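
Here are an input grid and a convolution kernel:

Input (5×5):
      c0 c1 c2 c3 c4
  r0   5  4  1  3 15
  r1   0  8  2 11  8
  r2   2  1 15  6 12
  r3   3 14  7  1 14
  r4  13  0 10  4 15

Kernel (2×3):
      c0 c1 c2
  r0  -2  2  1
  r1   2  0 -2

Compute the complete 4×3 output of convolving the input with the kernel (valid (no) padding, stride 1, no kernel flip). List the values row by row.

-5 -9 7
-8 -11 32
5 60 -20
35 -21 -8

Output[0,0]: The receptive field on the input at this output position is [5 4 1 / 0 8 2]. Elementwise product with the kernel and sum: 5·-2 + 4·2 + 1·1 + 0·2 + 2·-2.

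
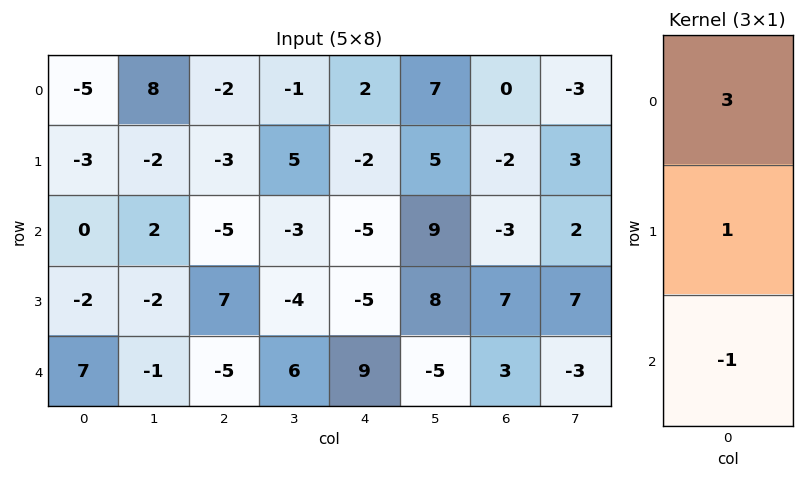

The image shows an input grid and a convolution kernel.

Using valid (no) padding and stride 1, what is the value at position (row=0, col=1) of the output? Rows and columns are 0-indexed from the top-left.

The receptive field on the input at this output position is [8 / -2 / 2]. Elementwise product with the kernel and sum: 8·3 + -2·1 + 2·-1.

20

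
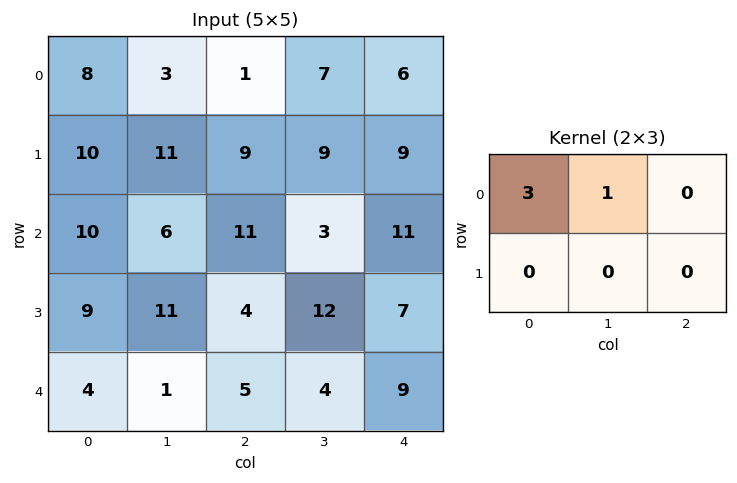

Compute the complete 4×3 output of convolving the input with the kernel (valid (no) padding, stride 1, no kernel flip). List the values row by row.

27 10 10
41 42 36
36 29 36
38 37 24

Output[0,0]: The receptive field on the input at this output position is [8 3 1 / 10 11 9]. Elementwise product with the kernel and sum: 8·3 + 3·1.
Output[0,1]: The receptive field on the input at this output position is [3 1 7 / 11 9 9]. Elementwise product with the kernel and sum: 3·3 + 1·1.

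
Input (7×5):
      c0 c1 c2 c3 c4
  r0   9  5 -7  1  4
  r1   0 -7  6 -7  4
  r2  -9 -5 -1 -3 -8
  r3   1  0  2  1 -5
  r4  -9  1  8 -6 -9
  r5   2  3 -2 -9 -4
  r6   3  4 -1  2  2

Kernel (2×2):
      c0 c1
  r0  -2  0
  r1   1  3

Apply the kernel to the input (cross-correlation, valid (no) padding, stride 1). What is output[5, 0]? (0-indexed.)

The receptive field on the input at this output position is [2 3 / 3 4]. Elementwise product with the kernel and sum: 2·-2 + 3·1 + 4·3.

11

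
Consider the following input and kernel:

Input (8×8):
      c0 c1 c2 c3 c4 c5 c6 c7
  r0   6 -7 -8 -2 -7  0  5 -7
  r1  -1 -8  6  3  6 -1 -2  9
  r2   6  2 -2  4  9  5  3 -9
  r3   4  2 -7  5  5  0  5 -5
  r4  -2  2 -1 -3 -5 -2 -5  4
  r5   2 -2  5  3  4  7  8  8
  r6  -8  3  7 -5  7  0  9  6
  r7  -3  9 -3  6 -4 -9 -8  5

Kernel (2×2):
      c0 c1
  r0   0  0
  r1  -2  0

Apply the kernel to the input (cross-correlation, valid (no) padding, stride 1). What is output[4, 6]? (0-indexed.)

The receptive field on the input at this output position is [-5 4 / 8 8]. Elementwise product with the kernel and sum: 8·-2.

-16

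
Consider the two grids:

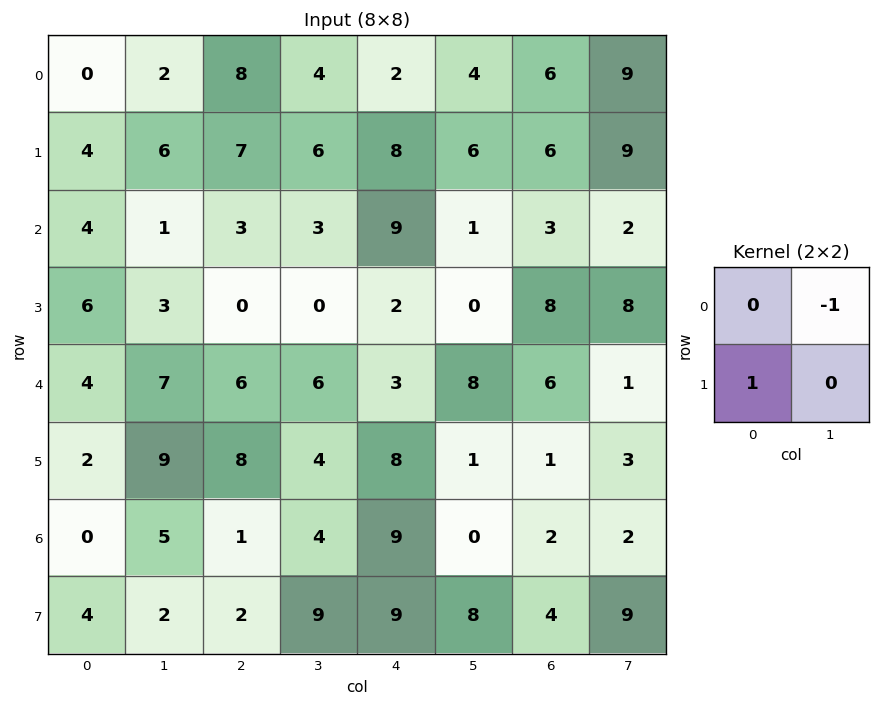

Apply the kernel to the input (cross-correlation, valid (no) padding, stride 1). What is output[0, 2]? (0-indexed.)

The receptive field on the input at this output position is [8 4 / 7 6]. Elementwise product with the kernel and sum: 4·-1 + 7·1.

3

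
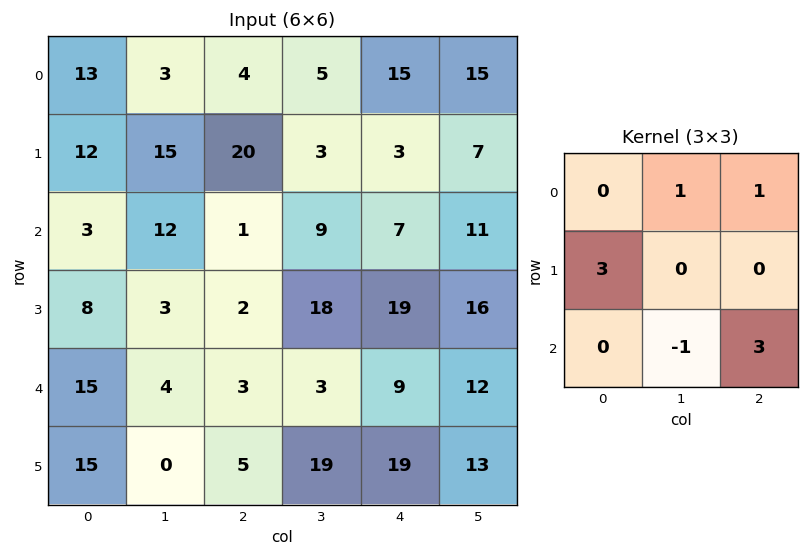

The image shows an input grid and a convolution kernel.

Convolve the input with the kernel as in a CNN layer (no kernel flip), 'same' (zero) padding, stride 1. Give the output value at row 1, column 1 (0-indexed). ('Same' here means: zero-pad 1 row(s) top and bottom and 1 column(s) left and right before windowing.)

34

The receptive field on the zero-padded input at this output position is [13 3 4 / 12 15 20 / 3 12 1]. Elementwise product with the kernel and sum: 3·1 + 4·1 + 12·3 + 12·-1 + 1·3.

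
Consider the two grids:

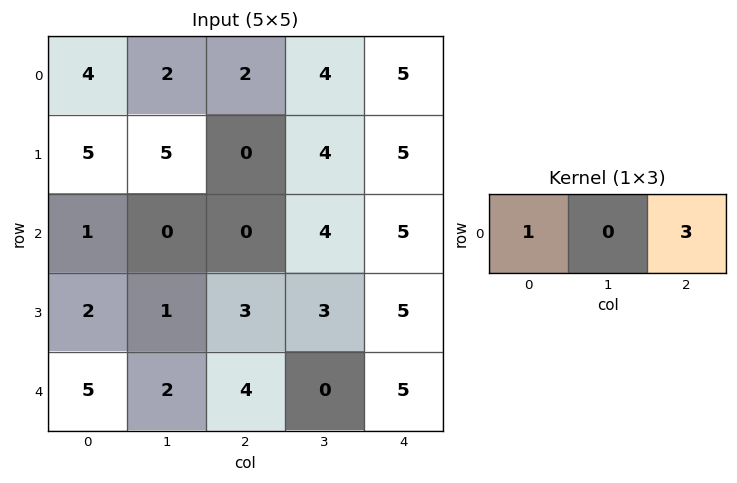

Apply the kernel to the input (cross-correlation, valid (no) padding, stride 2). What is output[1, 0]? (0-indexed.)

1

The receptive field on the input at this output position is [1 0 0]. Elementwise product with the kernel and sum: 1·1 + 0·3.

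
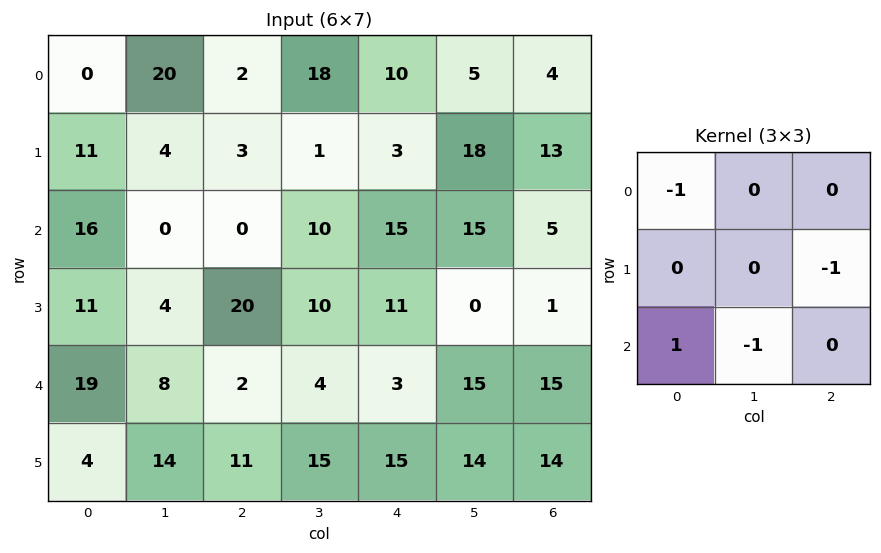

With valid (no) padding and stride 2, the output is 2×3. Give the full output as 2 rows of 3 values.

13 -15 -23
-25 -13 -28

Output[0,0]: The receptive field on the input at this output position is [0 20 2 / 11 4 3 / 16 0 0]. Elementwise product with the kernel and sum: 0·-1 + 3·-1 + 16·1 + 0·-1.
Output[0,1]: The receptive field on the input at this output position is [2 18 10 / 3 1 3 / 0 10 15]. Elementwise product with the kernel and sum: 2·-1 + 3·-1 + 0·1 + 10·-1.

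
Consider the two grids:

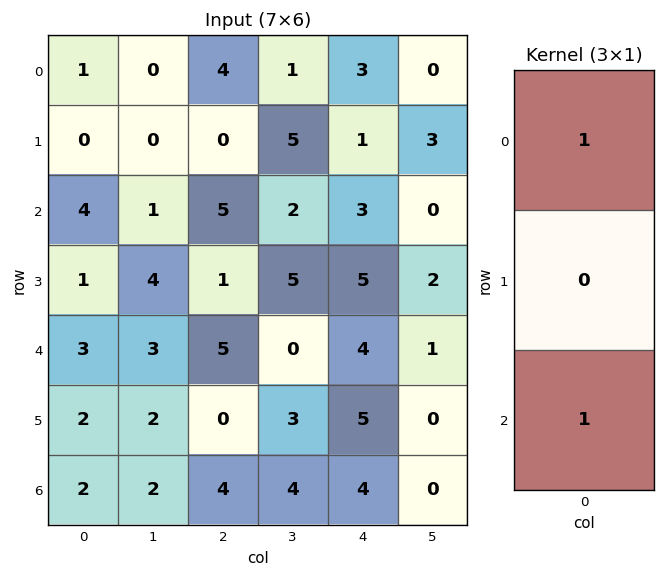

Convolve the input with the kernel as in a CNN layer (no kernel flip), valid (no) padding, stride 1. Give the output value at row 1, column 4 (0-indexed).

The receptive field on the input at this output position is [1 / 3 / 5]. Elementwise product with the kernel and sum: 1·1 + 5·1.

6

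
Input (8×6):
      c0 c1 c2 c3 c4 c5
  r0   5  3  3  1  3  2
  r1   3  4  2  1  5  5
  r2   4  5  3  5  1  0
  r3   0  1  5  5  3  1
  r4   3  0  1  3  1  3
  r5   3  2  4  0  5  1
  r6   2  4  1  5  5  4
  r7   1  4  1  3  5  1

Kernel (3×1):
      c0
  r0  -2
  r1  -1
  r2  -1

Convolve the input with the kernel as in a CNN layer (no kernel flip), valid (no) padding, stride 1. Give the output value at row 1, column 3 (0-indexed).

-12

The receptive field on the input at this output position is [1 / 5 / 5]. Elementwise product with the kernel and sum: 1·-2 + 5·-1 + 5·-1.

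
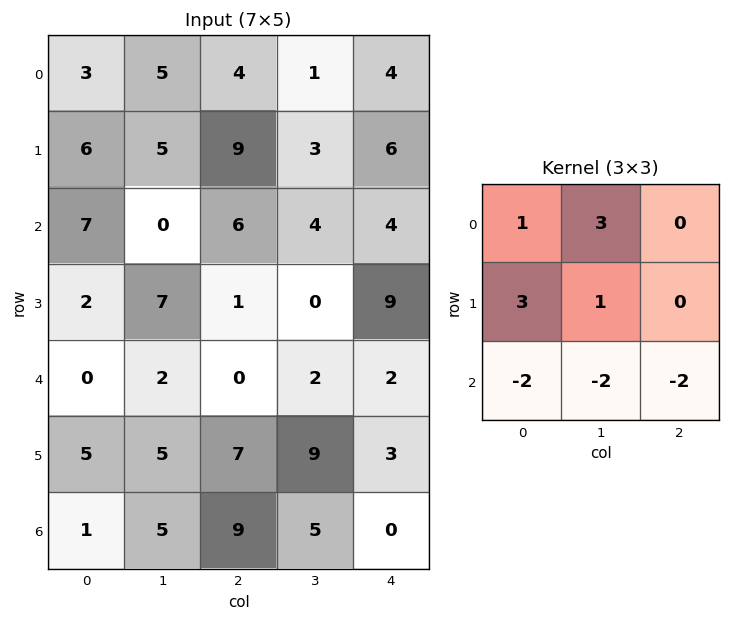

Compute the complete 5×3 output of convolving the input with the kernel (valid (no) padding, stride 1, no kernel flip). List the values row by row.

Output[0,0]: The receptive field on the input at this output position is [3 5 4 / 6 5 9 / 7 0 6]. Elementwise product with the kernel and sum: 3·1 + 5·3 + 6·3 + 5·1 + 7·-2 + 0·-2 + 6·-2.
Output[0,1]: The receptive field on the input at this output position is [5 4 1 / 5 9 3 / 0 6 4]. Elementwise product with the kernel and sum: 5·1 + 4·3 + 5·3 + 9·1 + 0·-2 + 6·-2 + 4·-2.

15 21 9
22 22 20
16 32 13
-9 -26 -35
-4 -14 8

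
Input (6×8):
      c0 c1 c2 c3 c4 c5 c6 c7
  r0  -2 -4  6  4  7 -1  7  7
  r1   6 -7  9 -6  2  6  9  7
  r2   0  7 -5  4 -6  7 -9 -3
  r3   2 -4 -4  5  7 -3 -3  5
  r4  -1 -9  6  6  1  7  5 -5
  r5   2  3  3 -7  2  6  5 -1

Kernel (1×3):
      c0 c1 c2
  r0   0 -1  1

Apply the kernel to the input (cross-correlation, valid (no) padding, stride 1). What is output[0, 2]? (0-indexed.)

3

The receptive field on the input at this output position is [6 4 7]. Elementwise product with the kernel and sum: 4·-1 + 7·1.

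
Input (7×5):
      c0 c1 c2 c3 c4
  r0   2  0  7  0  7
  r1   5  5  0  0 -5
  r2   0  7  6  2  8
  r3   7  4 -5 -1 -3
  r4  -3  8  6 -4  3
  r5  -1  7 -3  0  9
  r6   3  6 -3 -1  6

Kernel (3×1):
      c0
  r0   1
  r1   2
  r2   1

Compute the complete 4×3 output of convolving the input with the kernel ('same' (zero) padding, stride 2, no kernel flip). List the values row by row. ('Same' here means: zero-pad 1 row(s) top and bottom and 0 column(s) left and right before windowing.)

Output[0,0]: The receptive field on the zero-padded input at this output position is [0 / 2 / 5]. Elementwise product with the kernel and sum: 0·1 + 2·2 + 5·1.
Output[0,1]: The receptive field on the zero-padded input at this output position is [0 / 7 / 0]. Elementwise product with the kernel and sum: 0·1 + 7·2 + 0·1.

9 14 9
12 7 8
0 4 12
5 -9 21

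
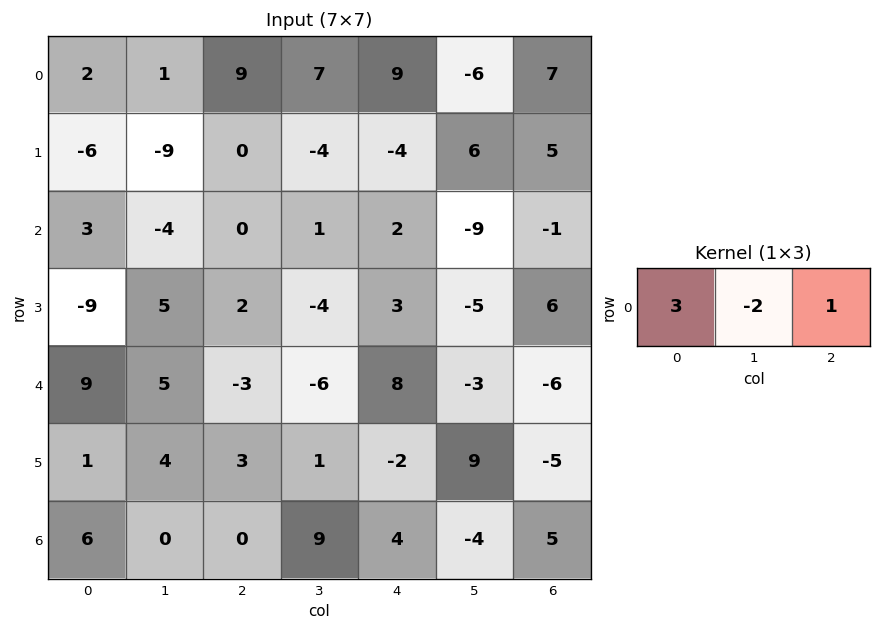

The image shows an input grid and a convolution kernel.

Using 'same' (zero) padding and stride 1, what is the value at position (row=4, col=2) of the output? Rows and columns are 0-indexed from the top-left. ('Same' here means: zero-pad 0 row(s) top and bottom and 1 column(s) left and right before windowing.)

The receptive field on the zero-padded input at this output position is [5 -3 -6]. Elementwise product with the kernel and sum: 5·3 + -3·-2 + -6·1.

15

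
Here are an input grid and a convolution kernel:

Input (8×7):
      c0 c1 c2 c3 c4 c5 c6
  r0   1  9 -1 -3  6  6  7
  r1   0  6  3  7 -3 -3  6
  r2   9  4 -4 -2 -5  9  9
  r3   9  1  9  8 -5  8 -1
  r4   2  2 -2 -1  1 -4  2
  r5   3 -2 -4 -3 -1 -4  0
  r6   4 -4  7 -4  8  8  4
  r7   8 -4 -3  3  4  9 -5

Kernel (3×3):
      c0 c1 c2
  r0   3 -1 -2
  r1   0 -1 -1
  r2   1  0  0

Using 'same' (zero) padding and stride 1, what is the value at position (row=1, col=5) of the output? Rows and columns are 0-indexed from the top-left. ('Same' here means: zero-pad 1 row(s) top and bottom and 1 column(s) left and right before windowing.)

The receptive field on the zero-padded input at this output position is [6 6 7 / -3 -3 6 / -5 9 9]. Elementwise product with the kernel and sum: 6·3 + 6·-1 + 7·-2 + -3·-1 + 6·-1 + -5·1.

-10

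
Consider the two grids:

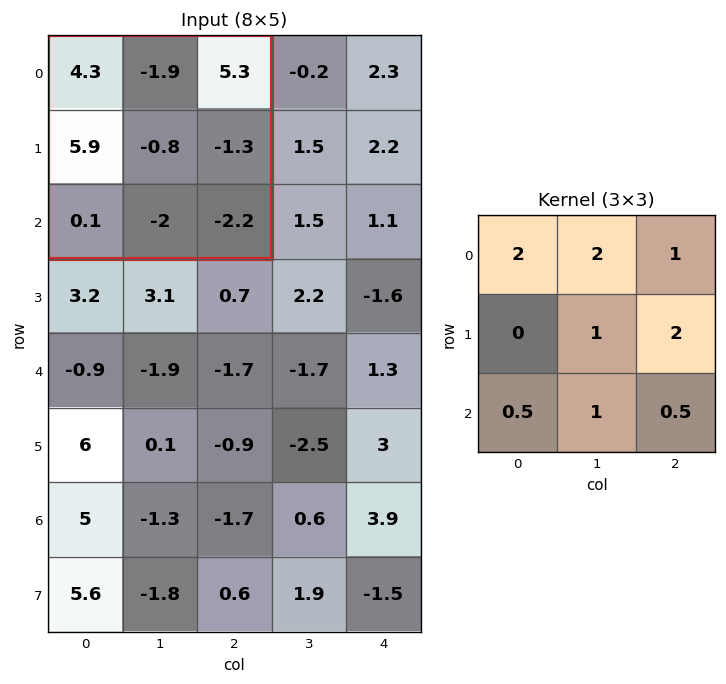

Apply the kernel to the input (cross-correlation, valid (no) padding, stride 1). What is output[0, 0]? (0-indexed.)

The receptive field on the input at this output position is [4.3 -1.9 5.3 / 5.9 -0.8 -1.3 / 0.1 -2 -2.2]. Elementwise product with the kernel and sum: 4.3·2 + -1.9·2 + 5.3·1 + -0.8·1 + -1.3·2 + 0.1·0.5 + -2·1 + -2.2·0.5.

3.65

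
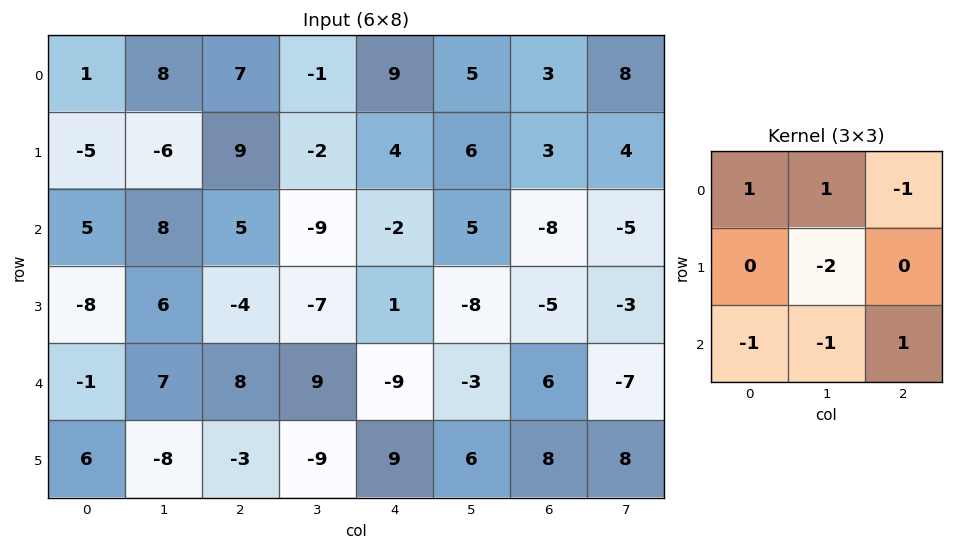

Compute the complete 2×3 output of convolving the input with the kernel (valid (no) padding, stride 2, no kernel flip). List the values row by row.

Output[0,0]: The receptive field on the input at this output position is [1 8 7 / -5 -6 9 / 5 8 5]. Elementwise product with the kernel and sum: 1·1 + 8·1 + 7·-1 + -6·-2 + 5·-1 + 8·-1 + 5·1.
Output[0,1]: The receptive field on the input at this output position is [7 -1 9 / 9 -2 4 / 5 -9 -2]. Elementwise product with the kernel and sum: 7·1 + -1·1 + 9·-1 + -2·-2 + 5·-1 + -9·-1 + -2·1.

6 3 -12
-2 -14 45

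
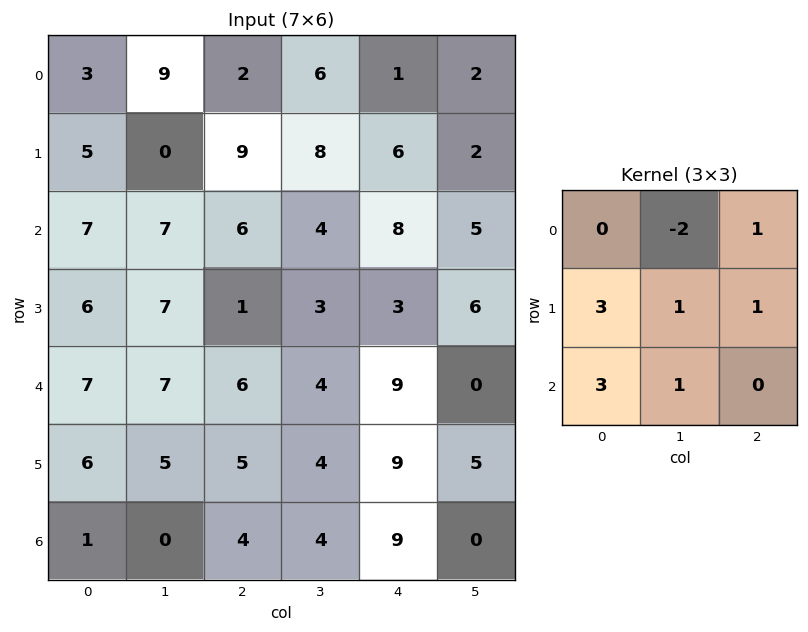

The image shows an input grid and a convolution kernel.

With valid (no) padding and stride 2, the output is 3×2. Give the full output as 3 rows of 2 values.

Output[0,0]: The receptive field on the input at this output position is [3 9 2 / 5 0 9 / 7 7 6]. Elementwise product with the kernel and sum: 9·-2 + 2·1 + 5·3 + 0·1 + 9·1 + 7·3 + 7·1.
Output[0,1]: The receptive field on the input at this output position is [2 6 1 / 9 8 6 / 6 4 8]. Elementwise product with the kernel and sum: 6·-2 + 1·1 + 9·3 + 8·1 + 6·1 + 6·3 + 4·1.

36 52
46 31
23 45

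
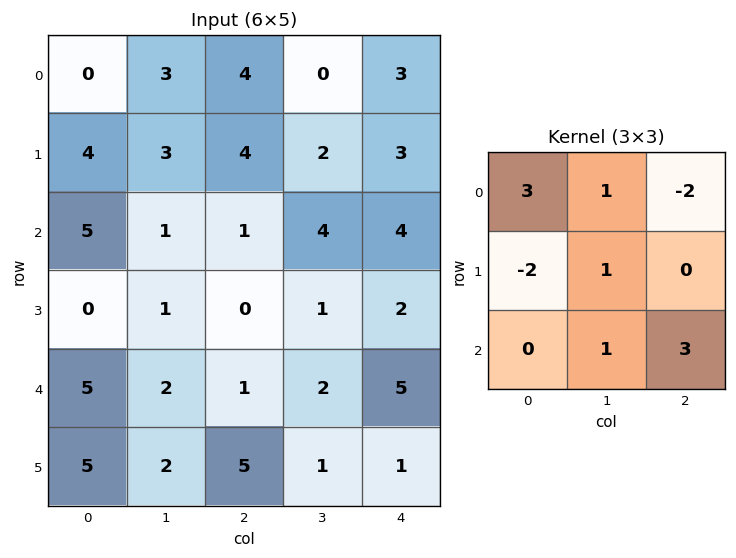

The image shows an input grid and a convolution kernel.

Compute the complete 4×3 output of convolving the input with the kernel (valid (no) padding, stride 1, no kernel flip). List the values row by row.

Output[0,0]: The receptive field on the input at this output position is [0 3 4 / 4 3 4 / 5 1 1]. Elementwise product with the kernel and sum: 0·3 + 3·1 + 4·-2 + 4·-2 + 3·1 + 1·1 + 1·3.

-6 24 16
-1 11 17
20 1 17
10 6 1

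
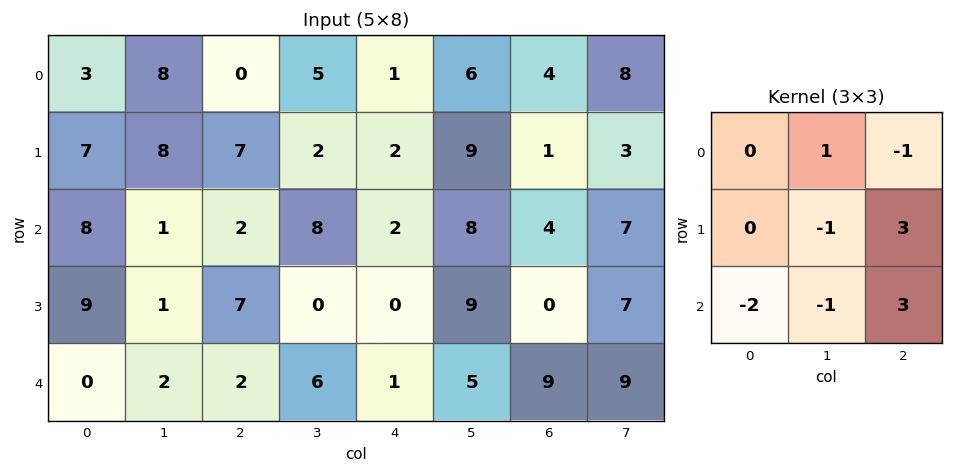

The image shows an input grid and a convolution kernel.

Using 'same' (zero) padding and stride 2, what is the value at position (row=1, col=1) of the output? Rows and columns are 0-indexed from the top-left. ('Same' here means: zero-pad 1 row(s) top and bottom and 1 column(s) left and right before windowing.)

18

The receptive field on the zero-padded input at this output position is [8 7 2 / 1 2 8 / 1 7 0]. Elementwise product with the kernel and sum: 7·1 + 2·-1 + 2·-1 + 8·3 + 1·-2 + 7·-1 + 0·3.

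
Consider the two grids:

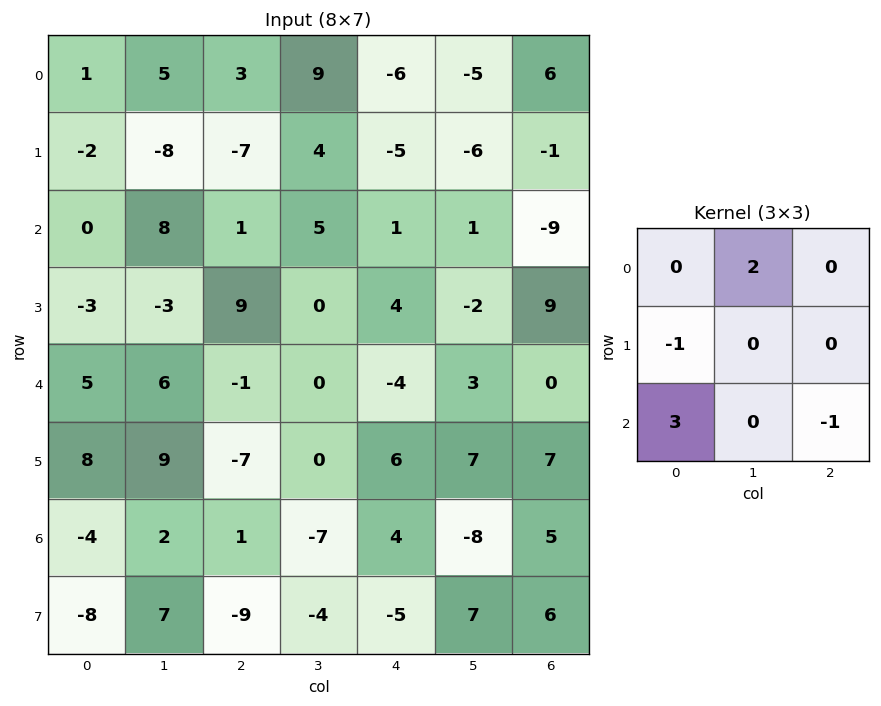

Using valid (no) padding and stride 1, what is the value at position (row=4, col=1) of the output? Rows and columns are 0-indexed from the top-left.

The receptive field on the input at this output position is [6 -1 0 / 9 -7 0 / 2 1 -7]. Elementwise product with the kernel and sum: -1·2 + 9·-1 + 2·3 + -7·-1.

2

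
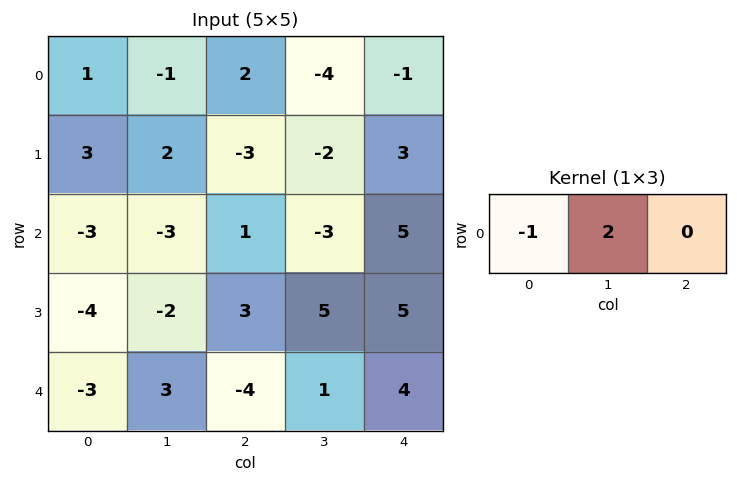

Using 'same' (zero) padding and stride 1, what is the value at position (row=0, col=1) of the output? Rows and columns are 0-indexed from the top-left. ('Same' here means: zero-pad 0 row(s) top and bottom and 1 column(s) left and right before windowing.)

-3

The receptive field on the zero-padded input at this output position is [1 -1 2]. Elementwise product with the kernel and sum: 1·-1 + -1·2.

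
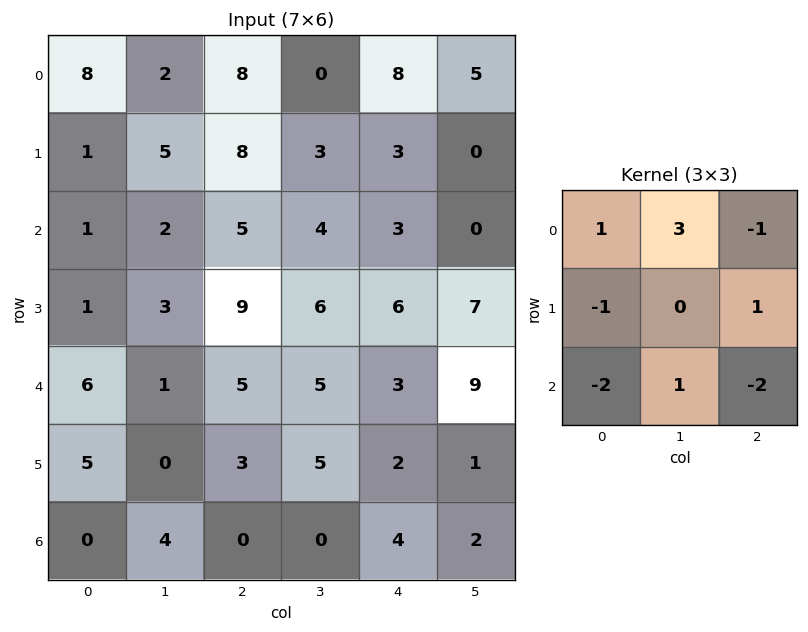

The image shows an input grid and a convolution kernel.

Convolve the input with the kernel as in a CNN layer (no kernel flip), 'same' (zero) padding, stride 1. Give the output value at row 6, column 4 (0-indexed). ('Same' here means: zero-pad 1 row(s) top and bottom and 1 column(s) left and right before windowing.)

The receptive field on the zero-padded input at this output position is [5 2 1 / 0 4 2 / 0 0 0]. Elementwise product with the kernel and sum: 5·1 + 2·3 + 1·-1 + 0·-1 + 2·1 + 0·-2 + 0·1 + 0·-2.

12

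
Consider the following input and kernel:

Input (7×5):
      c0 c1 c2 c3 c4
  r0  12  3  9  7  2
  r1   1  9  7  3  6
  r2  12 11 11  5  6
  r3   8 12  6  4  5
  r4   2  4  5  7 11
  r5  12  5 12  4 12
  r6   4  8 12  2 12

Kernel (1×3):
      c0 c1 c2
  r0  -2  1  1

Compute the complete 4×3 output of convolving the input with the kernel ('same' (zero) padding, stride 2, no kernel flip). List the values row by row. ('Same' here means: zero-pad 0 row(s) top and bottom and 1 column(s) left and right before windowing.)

Output[0,0]: The receptive field on the zero-padded input at this output position is [0 12 3]. Elementwise product with the kernel and sum: 0·-2 + 12·1 + 3·1.

15 10 -12
23 -6 -4
6 4 -3
12 -2 8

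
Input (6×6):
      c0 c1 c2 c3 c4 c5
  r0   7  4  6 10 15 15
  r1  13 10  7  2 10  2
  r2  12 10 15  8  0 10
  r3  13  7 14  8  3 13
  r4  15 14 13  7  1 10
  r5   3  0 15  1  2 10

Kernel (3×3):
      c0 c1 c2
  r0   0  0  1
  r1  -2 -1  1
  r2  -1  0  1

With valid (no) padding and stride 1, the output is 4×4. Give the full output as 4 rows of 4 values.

-20 -17 -6 5
-11 -24 -39 1
-6 -19 -45 7
-5 -25 -42 17

Output[0,0]: The receptive field on the input at this output position is [7 4 6 / 13 10 7 / 12 10 15]. Elementwise product with the kernel and sum: 6·1 + 13·-2 + 10·-1 + 7·1 + 12·-1 + 15·1.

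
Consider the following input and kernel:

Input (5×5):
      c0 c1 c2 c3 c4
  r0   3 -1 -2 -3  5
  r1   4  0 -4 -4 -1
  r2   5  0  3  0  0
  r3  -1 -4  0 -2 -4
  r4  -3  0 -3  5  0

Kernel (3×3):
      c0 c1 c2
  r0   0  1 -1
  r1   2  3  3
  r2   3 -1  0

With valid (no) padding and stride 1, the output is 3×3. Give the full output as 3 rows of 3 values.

12 -26 -22
24 -3 5
-26 -8 -32

Output[0,0]: The receptive field on the input at this output position is [3 -1 -2 / 4 0 -4 / 5 0 3]. Elementwise product with the kernel and sum: -1·1 + -2·-1 + 4·2 + 0·3 + -4·3 + 5·3 + 0·-1.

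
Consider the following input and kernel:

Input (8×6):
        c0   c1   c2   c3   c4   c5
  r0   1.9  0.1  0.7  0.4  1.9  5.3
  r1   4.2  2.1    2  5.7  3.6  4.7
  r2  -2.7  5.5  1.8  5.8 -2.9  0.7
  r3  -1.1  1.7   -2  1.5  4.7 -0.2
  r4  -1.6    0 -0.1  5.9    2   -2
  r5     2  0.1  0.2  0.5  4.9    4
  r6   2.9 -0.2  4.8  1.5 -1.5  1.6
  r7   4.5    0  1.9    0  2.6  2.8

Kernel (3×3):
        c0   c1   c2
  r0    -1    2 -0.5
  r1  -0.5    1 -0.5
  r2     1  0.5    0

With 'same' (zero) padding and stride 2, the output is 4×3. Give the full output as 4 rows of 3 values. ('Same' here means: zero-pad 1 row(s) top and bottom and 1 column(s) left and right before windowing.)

Output[0,0]: The receptive field on the zero-padded input at this output position is [0 0 0 / 0 1.9 0.1 / 0 4.2 2.1]. Elementwise product with the kernel and sum: 0·-1 + 0·2 + 0·-0.5 + 0·-0.5 + 1.9·1 + 0.1·-0.5 + 0·1 + 4.2·0.5.
Output[0,1]: The receptive field on the zero-padded input at this output position is [0 0 0 / 0.1 0.7 0.4 / 2.1 2 5.7]. Elementwise product with the kernel and sum: 0·-1 + 0·2 + 0·-0.5 + 0.1·-0.5 + 0.7·1 + 0.4·-0.5 + 2.1·1 + 2·0.5.

3.95 3.55 6.55
1.35 -4.1 -3.15
-3.65 -9.3 11
9.2 5.15 5.55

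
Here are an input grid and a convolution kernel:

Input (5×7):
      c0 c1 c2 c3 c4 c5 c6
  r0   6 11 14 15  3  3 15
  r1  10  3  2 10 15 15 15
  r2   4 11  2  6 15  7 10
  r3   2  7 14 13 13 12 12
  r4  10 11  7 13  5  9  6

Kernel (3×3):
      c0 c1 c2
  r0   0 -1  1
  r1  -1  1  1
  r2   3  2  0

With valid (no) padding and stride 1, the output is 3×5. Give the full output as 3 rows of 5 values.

Output[0,0]: The receptive field on the input at this output position is [6 11 14 / 10 3 2 / 4 11 2]. Elementwise product with the kernel and sum: 11·-1 + 14·1 + 10·-1 + 3·1 + 2·1 + 4·3 + 11·2.

32 47 29 68 86
28 54 92 81 65
62 71 68 53 47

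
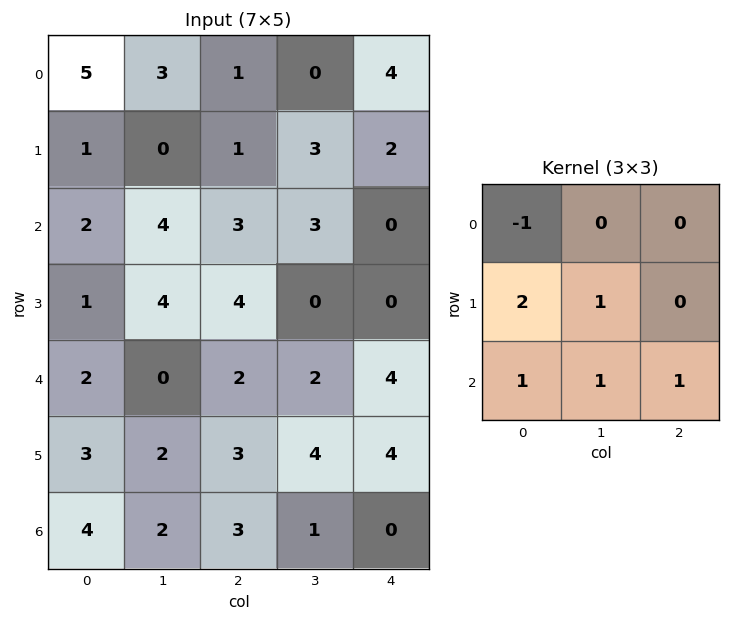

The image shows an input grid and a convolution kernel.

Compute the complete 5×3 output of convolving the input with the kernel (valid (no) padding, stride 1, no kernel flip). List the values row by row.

Output[0,0]: The receptive field on the input at this output position is [5 3 1 / 1 0 1 / 2 4 3]. Elementwise product with the kernel and sum: 5·-1 + 1·2 + 0·1 + 2·1 + 4·1 + 3·1.

6 8 10
16 19 12
8 12 13
11 7 13
15 13 12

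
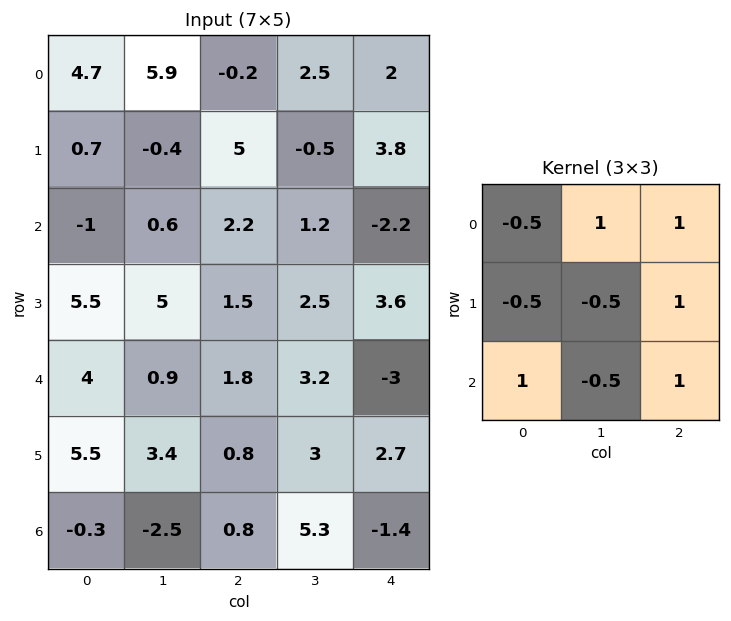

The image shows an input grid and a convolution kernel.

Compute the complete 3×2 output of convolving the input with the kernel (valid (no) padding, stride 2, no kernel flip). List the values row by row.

9.1 5.55
4.9 -3.3
-1.2 -3.15

Output[0,0]: The receptive field on the input at this output position is [4.7 5.9 -0.2 / 0.7 -0.4 5 / -1 0.6 2.2]. Elementwise product with the kernel and sum: 4.7·-0.5 + 5.9·1 + -0.2·1 + 0.7·-0.5 + -0.4·-0.5 + 5·1 + -1·1 + 0.6·-0.5 + 2.2·1.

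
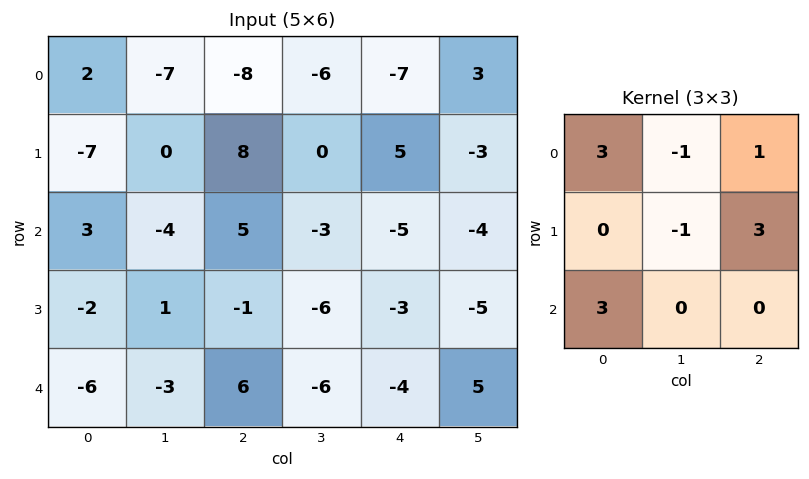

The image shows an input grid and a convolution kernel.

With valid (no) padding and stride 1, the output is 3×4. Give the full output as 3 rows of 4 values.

38 -39 5 -31
0 -19 14 -33
-4 -46 28 -38

Output[0,0]: The receptive field on the input at this output position is [2 -7 -8 / -7 0 8 / 3 -4 5]. Elementwise product with the kernel and sum: 2·3 + -7·-1 + -8·1 + 0·-1 + 8·3 + 3·3.
Output[0,1]: The receptive field on the input at this output position is [-7 -8 -6 / 0 8 0 / -4 5 -3]. Elementwise product with the kernel and sum: -7·3 + -8·-1 + -6·1 + 8·-1 + 0·3 + -4·3.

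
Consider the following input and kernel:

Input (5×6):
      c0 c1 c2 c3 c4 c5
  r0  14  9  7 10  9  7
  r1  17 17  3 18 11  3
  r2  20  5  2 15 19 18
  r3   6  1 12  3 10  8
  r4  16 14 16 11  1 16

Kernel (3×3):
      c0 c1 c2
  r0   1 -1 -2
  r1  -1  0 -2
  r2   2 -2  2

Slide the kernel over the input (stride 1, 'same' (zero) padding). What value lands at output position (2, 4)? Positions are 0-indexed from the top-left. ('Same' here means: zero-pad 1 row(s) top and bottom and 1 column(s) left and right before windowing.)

The receptive field on the zero-padded input at this output position is [18 11 3 / 15 19 18 / 3 10 8]. Elementwise product with the kernel and sum: 18·1 + 11·-1 + 3·-2 + 15·-1 + 18·-2 + 3·2 + 10·-2 + 8·2.

-48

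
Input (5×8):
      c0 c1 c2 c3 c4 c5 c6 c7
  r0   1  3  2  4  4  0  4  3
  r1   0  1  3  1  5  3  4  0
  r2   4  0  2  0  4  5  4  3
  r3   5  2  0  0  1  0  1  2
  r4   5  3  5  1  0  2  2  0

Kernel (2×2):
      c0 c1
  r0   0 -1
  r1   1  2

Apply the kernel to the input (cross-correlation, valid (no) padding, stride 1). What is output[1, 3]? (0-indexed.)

3

The receptive field on the input at this output position is [1 5 / 0 4]. Elementwise product with the kernel and sum: 5·-1 + 0·1 + 4·2.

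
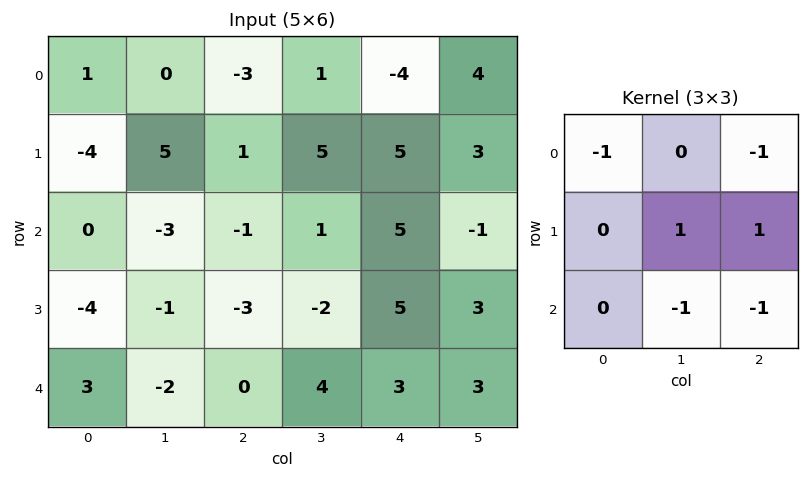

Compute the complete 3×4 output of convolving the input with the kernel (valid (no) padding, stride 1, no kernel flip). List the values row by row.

Output[0,0]: The receptive field on the input at this output position is [1 0 -3 / -4 5 1 / 0 -3 -1]. Elementwise product with the kernel and sum: 1·-1 + -3·-1 + 5·1 + 1·1 + -3·-1 + -1·-1.
Output[0,1]: The receptive field on the input at this output position is [0 -3 1 / 5 1 5 / -3 -1 1]. Elementwise product with the kernel and sum: 0·-1 + 1·-1 + 1·1 + 5·1 + -1·-1 + 1·-1.

12 5 11 -1
3 -5 -3 -12
-1 -7 -8 2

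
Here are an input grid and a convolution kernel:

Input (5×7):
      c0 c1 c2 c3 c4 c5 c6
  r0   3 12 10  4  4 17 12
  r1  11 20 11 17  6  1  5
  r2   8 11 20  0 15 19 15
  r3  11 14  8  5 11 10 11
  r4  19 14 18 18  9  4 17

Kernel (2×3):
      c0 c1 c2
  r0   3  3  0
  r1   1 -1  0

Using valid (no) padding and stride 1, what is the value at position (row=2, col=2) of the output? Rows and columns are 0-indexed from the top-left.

The receptive field on the input at this output position is [20 0 15 / 8 5 11]. Elementwise product with the kernel and sum: 20·3 + 0·3 + 8·1 + 5·-1.

63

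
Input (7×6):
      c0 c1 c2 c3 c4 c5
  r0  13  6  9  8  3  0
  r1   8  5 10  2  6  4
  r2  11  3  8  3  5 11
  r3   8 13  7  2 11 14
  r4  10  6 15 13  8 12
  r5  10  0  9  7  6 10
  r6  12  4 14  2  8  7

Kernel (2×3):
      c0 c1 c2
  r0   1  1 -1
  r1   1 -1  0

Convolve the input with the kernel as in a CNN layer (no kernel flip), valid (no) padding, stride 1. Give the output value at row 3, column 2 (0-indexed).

0

The receptive field on the input at this output position is [7 2 11 / 15 13 8]. Elementwise product with the kernel and sum: 7·1 + 2·1 + 11·-1 + 15·1 + 13·-1.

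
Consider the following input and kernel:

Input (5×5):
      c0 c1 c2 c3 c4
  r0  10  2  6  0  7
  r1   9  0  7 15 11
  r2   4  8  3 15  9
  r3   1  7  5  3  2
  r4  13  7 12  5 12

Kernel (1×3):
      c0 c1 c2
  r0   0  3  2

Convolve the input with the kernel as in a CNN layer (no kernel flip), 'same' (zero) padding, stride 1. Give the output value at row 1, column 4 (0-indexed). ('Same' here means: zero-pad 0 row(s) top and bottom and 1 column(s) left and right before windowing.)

The receptive field on the zero-padded input at this output position is [15 11 0]. Elementwise product with the kernel and sum: 11·3 + 0·2.

33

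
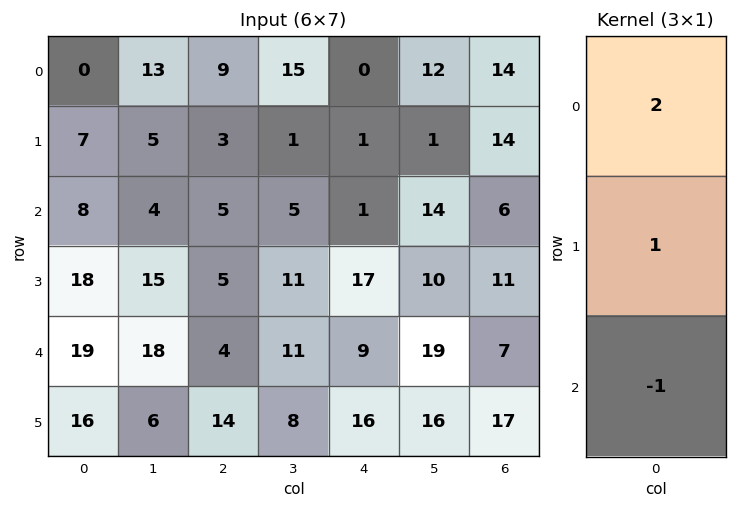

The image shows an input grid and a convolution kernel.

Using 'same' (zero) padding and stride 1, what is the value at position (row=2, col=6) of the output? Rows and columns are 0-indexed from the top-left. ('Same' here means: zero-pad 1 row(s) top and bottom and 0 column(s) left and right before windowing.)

23

The receptive field on the zero-padded input at this output position is [14 / 6 / 11]. Elementwise product with the kernel and sum: 14·2 + 6·1 + 11·-1.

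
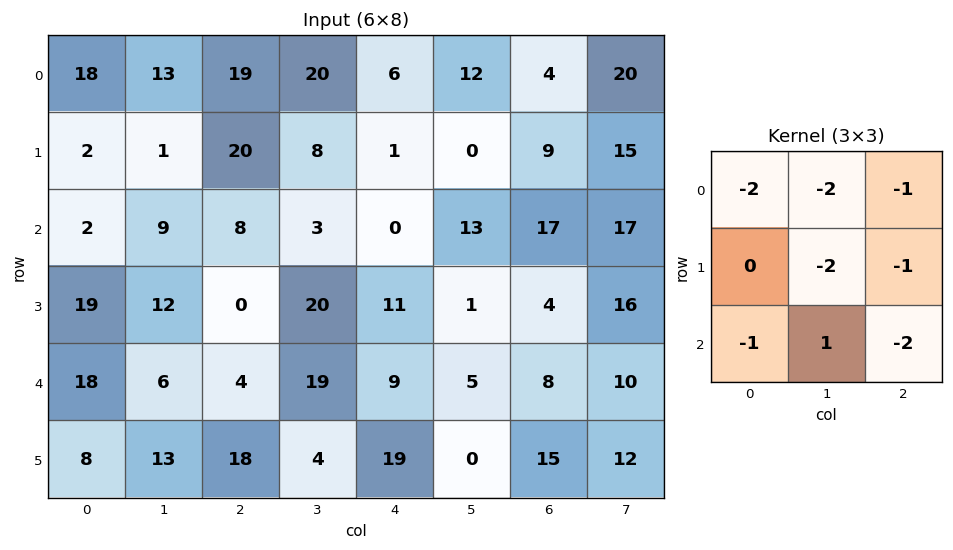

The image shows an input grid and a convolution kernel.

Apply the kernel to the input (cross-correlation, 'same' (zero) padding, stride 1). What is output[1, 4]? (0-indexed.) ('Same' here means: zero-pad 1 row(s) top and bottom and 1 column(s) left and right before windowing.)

-95

The receptive field on the zero-padded input at this output position is [20 6 12 / 8 1 0 / 3 0 13]. Elementwise product with the kernel and sum: 20·-2 + 6·-2 + 12·-1 + 1·-2 + 0·-1 + 3·-1 + 0·1 + 13·-2.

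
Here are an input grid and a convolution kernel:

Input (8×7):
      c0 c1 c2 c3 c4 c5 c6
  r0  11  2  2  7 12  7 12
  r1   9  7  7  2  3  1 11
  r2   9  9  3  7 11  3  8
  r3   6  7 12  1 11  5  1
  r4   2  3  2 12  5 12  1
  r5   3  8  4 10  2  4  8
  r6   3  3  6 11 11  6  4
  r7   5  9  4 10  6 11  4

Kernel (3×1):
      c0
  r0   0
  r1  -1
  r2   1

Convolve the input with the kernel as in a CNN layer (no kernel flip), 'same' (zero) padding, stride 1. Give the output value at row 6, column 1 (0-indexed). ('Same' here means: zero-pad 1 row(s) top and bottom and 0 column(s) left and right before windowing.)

The receptive field on the zero-padded input at this output position is [8 / 3 / 9]. Elementwise product with the kernel and sum: 3·-1 + 9·1.

6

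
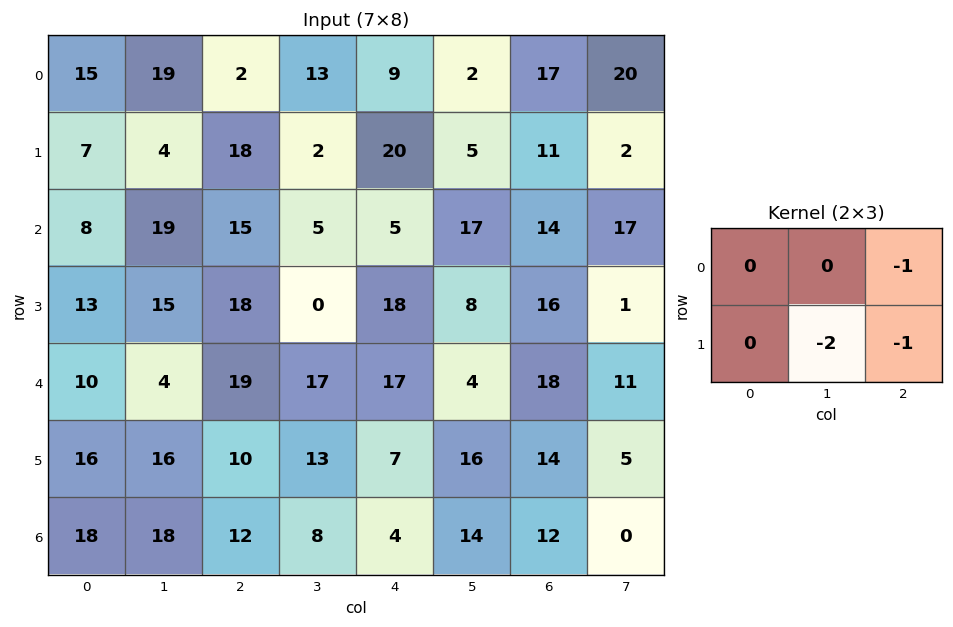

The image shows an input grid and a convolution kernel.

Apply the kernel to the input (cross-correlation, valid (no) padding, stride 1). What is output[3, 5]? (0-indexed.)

-48

The receptive field on the input at this output position is [8 16 1 / 4 18 11]. Elementwise product with the kernel and sum: 1·-1 + 18·-2 + 11·-1.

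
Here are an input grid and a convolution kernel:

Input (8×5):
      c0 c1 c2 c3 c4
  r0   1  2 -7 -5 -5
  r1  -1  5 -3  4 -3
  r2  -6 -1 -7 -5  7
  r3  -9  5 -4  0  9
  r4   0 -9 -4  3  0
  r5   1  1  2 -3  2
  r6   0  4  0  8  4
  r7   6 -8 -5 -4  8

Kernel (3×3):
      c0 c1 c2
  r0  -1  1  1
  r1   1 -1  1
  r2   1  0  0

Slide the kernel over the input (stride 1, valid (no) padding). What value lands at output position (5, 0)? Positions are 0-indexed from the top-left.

The receptive field on the input at this output position is [1 1 2 / 0 4 0 / 6 -8 -5]. Elementwise product with the kernel and sum: 1·-1 + 1·1 + 2·1 + 0·1 + 4·-1 + 0·1 + 6·1.

4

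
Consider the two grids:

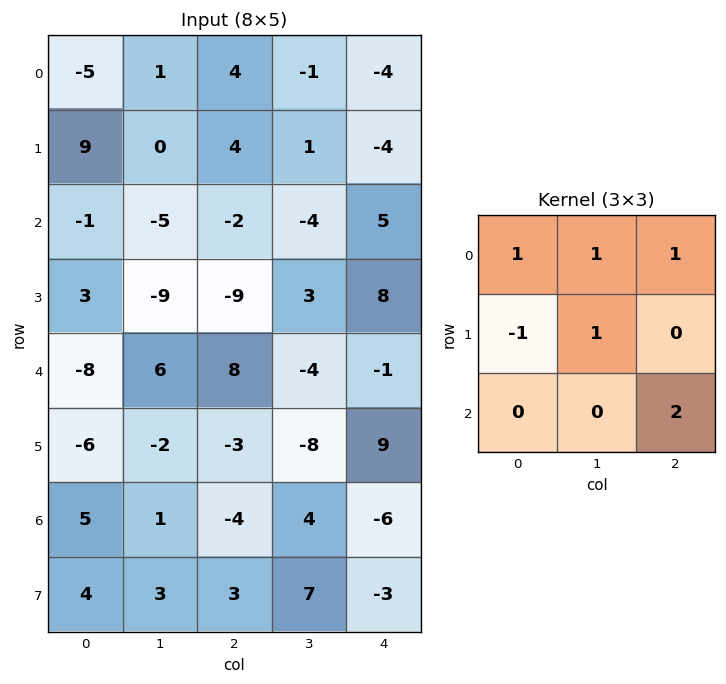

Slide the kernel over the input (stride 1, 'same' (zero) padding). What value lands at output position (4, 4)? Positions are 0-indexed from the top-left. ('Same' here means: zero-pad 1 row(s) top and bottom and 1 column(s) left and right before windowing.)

14

The receptive field on the zero-padded input at this output position is [3 8 0 / -4 -1 0 / -8 9 0]. Elementwise product with the kernel and sum: 3·1 + 8·1 + 0·1 + -4·-1 + -1·1 + 0·2.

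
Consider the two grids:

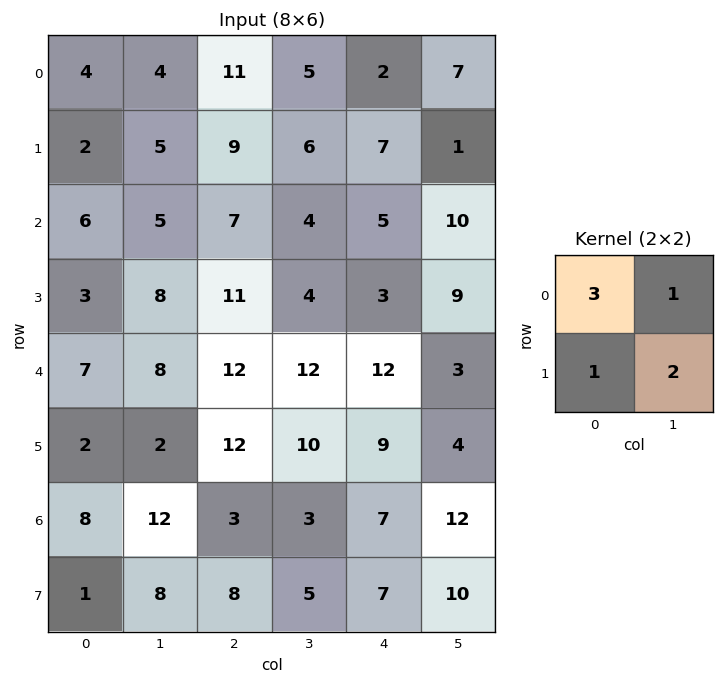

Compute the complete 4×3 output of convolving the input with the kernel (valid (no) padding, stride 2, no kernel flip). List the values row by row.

28 59 22
42 44 46
35 80 56
53 30 60

Output[0,0]: The receptive field on the input at this output position is [4 4 / 2 5]. Elementwise product with the kernel and sum: 4·3 + 4·1 + 2·1 + 5·2.
Output[0,1]: The receptive field on the input at this output position is [11 5 / 9 6]. Elementwise product with the kernel and sum: 11·3 + 5·1 + 9·1 + 6·2.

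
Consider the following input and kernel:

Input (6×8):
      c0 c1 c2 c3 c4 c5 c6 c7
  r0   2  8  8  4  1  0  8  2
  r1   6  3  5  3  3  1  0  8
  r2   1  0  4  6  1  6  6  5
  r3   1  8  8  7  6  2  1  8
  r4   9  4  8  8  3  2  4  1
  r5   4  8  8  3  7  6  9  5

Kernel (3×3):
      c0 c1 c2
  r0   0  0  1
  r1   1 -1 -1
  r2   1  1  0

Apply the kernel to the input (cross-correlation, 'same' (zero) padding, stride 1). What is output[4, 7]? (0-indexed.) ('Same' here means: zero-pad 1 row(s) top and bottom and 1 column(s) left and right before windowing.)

17

The receptive field on the zero-padded input at this output position is [1 8 0 / 4 1 0 / 9 5 0]. Elementwise product with the kernel and sum: 0·1 + 4·1 + 1·-1 + 0·-1 + 9·1 + 5·1.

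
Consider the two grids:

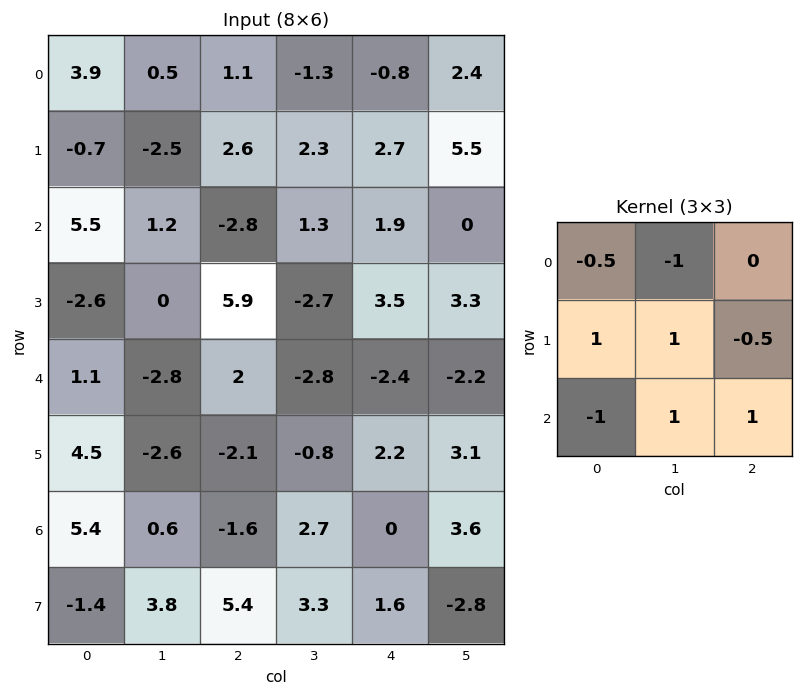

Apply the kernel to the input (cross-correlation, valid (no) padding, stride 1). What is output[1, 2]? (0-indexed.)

-11.15

The receptive field on the input at this output position is [2.6 2.3 2.7 / -2.8 1.3 1.9 / 5.9 -2.7 3.5]. Elementwise product with the kernel and sum: 2.6·-0.5 + 2.3·-1 + -2.8·1 + 1.3·1 + 1.9·-0.5 + 5.9·-1 + -2.7·1 + 3.5·1.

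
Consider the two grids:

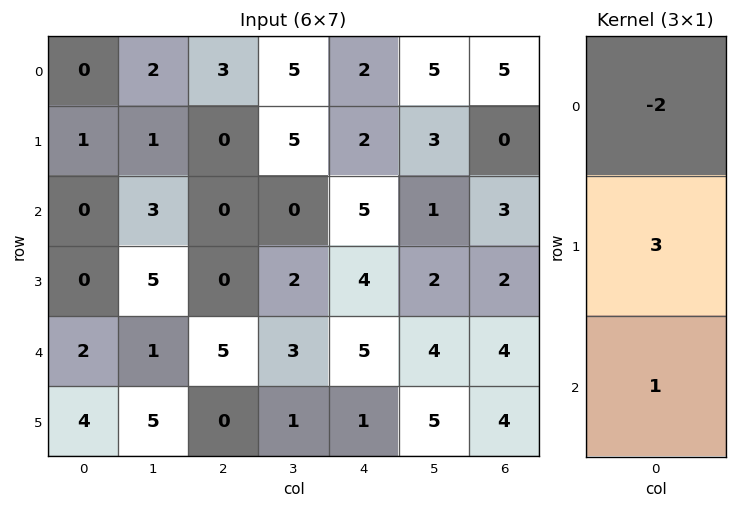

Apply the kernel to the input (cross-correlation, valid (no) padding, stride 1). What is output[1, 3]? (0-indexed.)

-8

The receptive field on the input at this output position is [5 / 0 / 2]. Elementwise product with the kernel and sum: 5·-2 + 0·3 + 2·1.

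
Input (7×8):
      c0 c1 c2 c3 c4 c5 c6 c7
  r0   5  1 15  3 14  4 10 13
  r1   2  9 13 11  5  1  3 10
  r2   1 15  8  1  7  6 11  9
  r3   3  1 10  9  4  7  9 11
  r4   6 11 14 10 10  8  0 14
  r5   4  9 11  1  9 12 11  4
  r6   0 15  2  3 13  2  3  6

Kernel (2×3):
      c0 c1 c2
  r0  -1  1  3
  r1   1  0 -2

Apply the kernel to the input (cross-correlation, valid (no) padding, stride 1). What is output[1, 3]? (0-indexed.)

The receptive field on the input at this output position is [11 5 1 / 1 7 6]. Elementwise product with the kernel and sum: 11·-1 + 5·1 + 1·3 + 1·1 + 6·-2.

-14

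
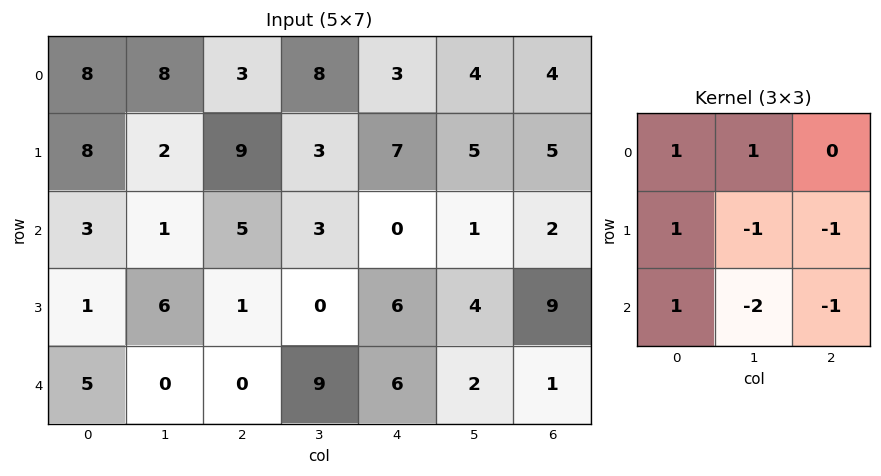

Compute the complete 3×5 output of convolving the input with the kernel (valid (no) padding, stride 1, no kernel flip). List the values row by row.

Output[0,0]: The receptive field on the input at this output position is [8 8 3 / 8 2 9 / 3 1 5]. Elementwise product with the kernel and sum: 8·1 + 8·1 + 8·1 + 2·-1 + 9·-1 + 3·1 + 1·-2 + 5·-1.

9 -11 9 4 0
-5 8 9 -4 -2
3 2 -21 -12 -5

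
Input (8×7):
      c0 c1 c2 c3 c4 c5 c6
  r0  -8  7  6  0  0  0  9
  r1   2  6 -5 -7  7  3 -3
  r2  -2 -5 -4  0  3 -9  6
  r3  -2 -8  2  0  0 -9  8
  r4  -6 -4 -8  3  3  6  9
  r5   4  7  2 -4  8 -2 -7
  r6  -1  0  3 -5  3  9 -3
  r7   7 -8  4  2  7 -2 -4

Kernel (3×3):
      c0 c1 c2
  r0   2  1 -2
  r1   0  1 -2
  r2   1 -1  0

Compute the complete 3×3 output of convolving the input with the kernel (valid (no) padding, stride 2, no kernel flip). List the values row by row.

Output[0,0]: The receptive field on the input at this output position is [-8 7 6 / 2 6 -5 / -2 -5 -4]. Elementwise product with the kernel and sum: -8·2 + 7·1 + 6·-2 + 6·1 + -5·-2 + -2·1 + -5·-1.

-2 -13 3
-15 -25 -43
2 -31 0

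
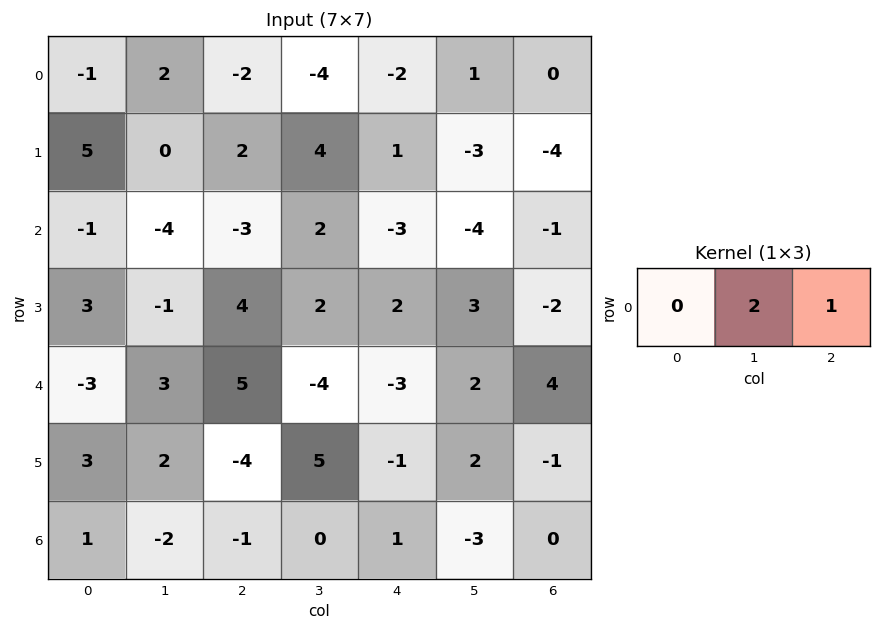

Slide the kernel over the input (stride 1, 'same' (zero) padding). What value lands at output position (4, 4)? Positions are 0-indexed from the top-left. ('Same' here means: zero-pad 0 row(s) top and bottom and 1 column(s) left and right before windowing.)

The receptive field on the zero-padded input at this output position is [-4 -3 2]. Elementwise product with the kernel and sum: -3·2 + 2·1.

-4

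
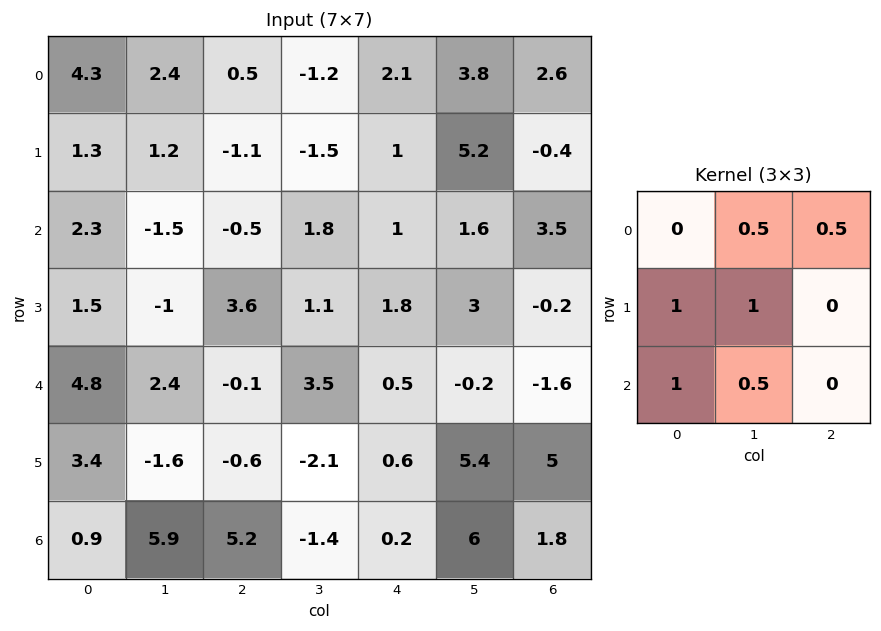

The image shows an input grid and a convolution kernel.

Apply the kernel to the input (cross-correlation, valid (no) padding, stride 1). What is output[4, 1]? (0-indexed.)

The receptive field on the input at this output position is [2.4 -0.1 3.5 / -1.6 -0.6 -2.1 / 5.9 5.2 -1.4]. Elementwise product with the kernel and sum: -0.1·0.5 + 3.5·0.5 + -1.6·1 + -0.6·1 + 5.9·1 + 5.2·0.5.

8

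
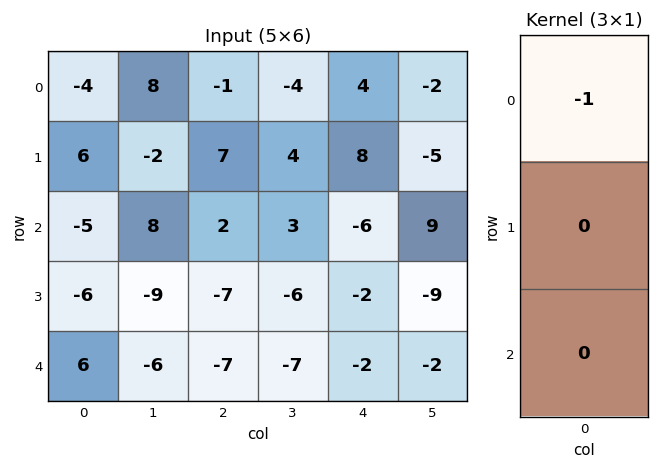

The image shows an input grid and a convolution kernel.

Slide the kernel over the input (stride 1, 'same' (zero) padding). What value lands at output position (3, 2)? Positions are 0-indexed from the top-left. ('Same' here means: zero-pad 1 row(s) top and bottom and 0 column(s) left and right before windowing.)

-2

The receptive field on the zero-padded input at this output position is [2 / -7 / -7]. Elementwise product with the kernel and sum: 2·-1.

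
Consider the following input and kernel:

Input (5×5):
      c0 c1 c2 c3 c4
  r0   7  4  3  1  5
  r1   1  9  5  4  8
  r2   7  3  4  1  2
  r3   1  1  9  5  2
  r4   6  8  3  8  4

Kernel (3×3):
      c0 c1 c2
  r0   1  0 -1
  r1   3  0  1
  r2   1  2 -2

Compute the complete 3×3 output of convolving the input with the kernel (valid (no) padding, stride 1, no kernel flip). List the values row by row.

17 43 23
6 24 26
31 8 42

Output[0,0]: The receptive field on the input at this output position is [7 4 3 / 1 9 5 / 7 3 4]. Elementwise product with the kernel and sum: 7·1 + 3·-1 + 1·3 + 5·1 + 7·1 + 3·2 + 4·-2.
Output[0,1]: The receptive field on the input at this output position is [4 3 1 / 9 5 4 / 3 4 1]. Elementwise product with the kernel and sum: 4·1 + 1·-1 + 9·3 + 4·1 + 3·1 + 4·2 + 1·-2.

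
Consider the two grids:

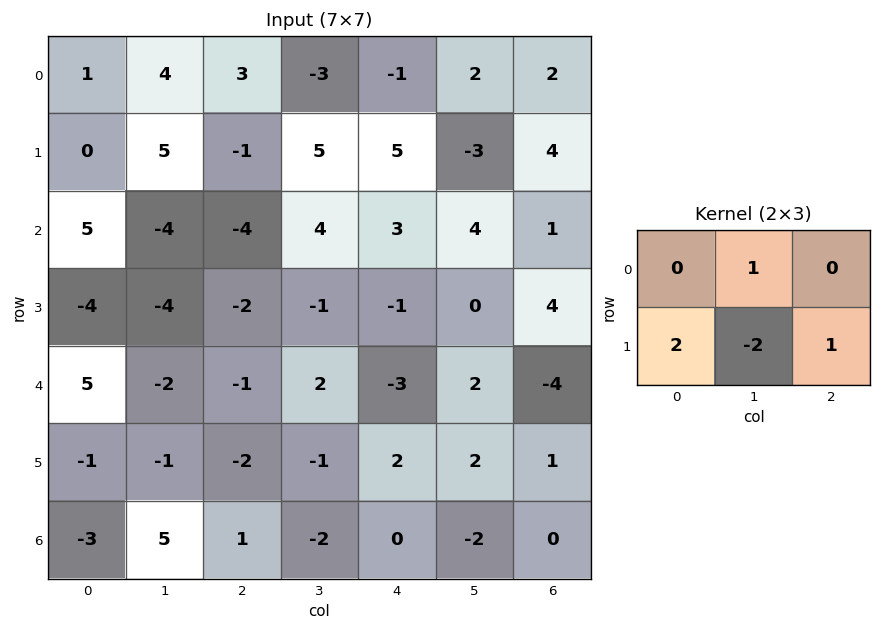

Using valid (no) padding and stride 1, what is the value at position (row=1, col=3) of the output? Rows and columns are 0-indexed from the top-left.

11

The receptive field on the input at this output position is [5 5 -3 / 4 3 4]. Elementwise product with the kernel and sum: 5·1 + 4·2 + 3·-2 + 4·1.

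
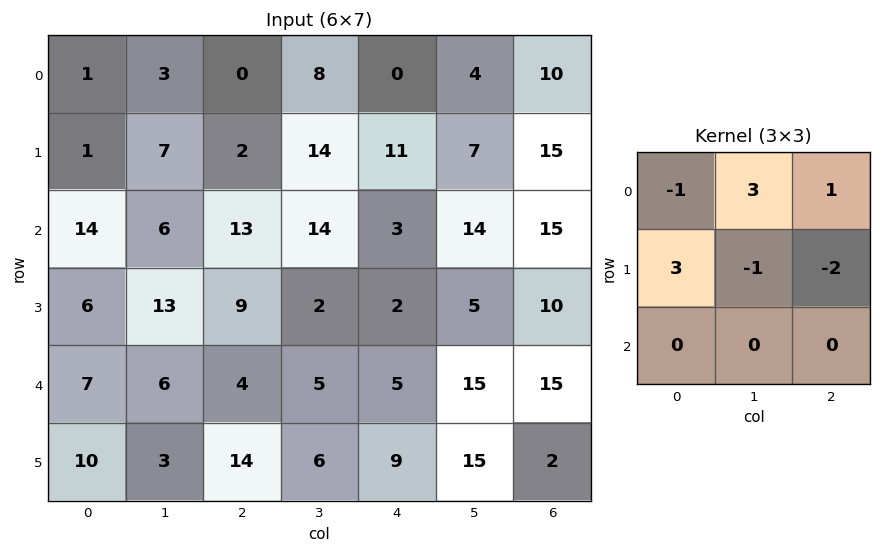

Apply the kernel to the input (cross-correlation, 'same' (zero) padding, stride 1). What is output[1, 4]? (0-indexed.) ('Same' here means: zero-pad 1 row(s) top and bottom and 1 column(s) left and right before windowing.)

The receptive field on the zero-padded input at this output position is [8 0 4 / 14 11 7 / 14 3 14]. Elementwise product with the kernel and sum: 8·-1 + 0·3 + 4·1 + 14·3 + 11·-1 + 7·-2.

13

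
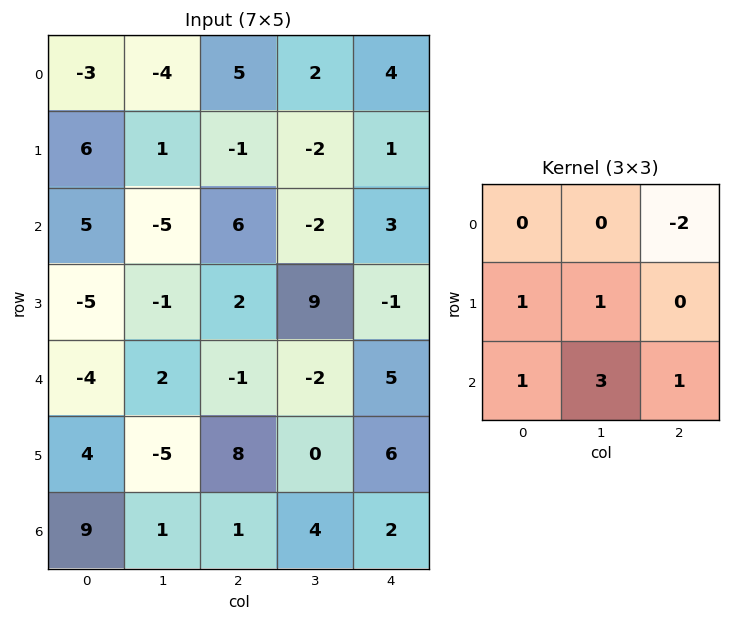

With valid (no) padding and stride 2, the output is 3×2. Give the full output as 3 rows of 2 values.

Output[0,0]: The receptive field on the input at this output position is [-3 -4 5 / 6 1 -1 / 5 -5 6]. Elementwise product with the kernel and sum: 5·-2 + 6·1 + 1·1 + 5·1 + -5·3 + 6·1.

-7 -8
-17 3
14 13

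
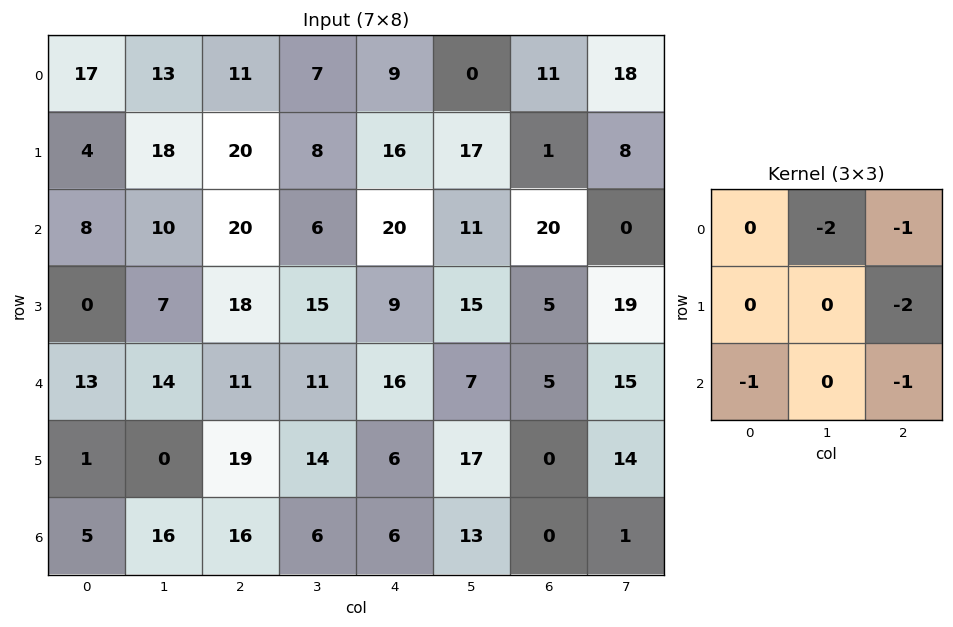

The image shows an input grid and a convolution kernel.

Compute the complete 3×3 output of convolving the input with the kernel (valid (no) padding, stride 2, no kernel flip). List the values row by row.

-105 -95 -53
-100 -77 -73
-98 -72 -25

Output[0,0]: The receptive field on the input at this output position is [17 13 11 / 4 18 20 / 8 10 20]. Elementwise product with the kernel and sum: 13·-2 + 11·-1 + 20·-2 + 8·-1 + 20·-1.
Output[0,1]: The receptive field on the input at this output position is [11 7 9 / 20 8 16 / 20 6 20]. Elementwise product with the kernel and sum: 7·-2 + 9·-1 + 16·-2 + 20·-1 + 20·-1.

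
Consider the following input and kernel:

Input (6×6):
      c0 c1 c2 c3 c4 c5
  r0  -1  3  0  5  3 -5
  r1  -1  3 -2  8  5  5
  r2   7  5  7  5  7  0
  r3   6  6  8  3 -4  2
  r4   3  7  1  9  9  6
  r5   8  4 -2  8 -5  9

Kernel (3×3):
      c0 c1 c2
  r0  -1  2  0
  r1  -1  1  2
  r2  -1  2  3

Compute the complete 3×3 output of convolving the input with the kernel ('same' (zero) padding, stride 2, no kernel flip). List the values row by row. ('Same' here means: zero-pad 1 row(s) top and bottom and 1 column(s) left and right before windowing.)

Output[0,0]: The receptive field on the zero-padded input at this output position is [0 0 0 / 0 -1 3 / 0 -1 3]. Elementwise product with the kernel and sum: 0·-1 + 0·2 + 0·-1 + -1·1 + 3·2 + 0·-1 + -1·2 + 3·3.

12 24 5
45 24 -1
57 38 10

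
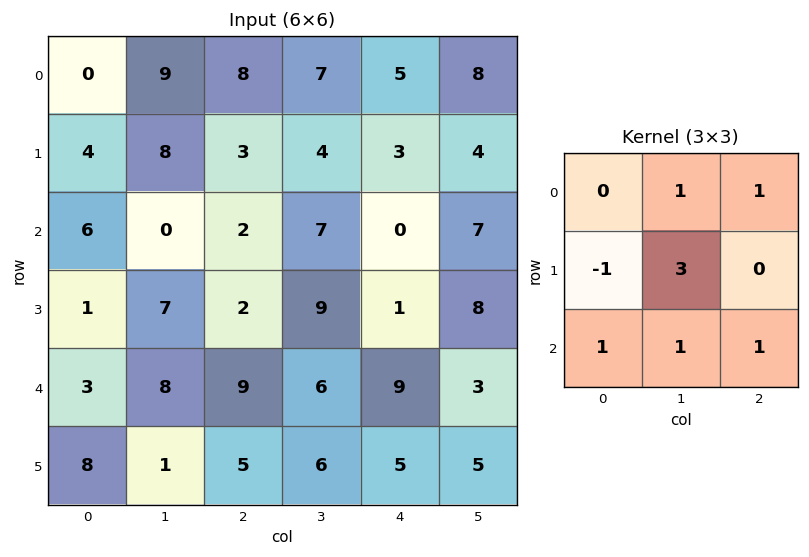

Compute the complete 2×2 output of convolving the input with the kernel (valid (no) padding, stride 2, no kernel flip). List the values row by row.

Output[0,0]: The receptive field on the input at this output position is [0 9 8 / 4 8 3 / 6 0 2]. Elementwise product with the kernel and sum: 9·1 + 8·1 + 4·-1 + 8·3 + 6·1 + 0·1 + 2·1.
Output[0,1]: The receptive field on the input at this output position is [8 7 5 / 3 4 3 / 2 7 0]. Elementwise product with the kernel and sum: 7·1 + 5·1 + 3·-1 + 4·3 + 2·1 + 7·1 + 0·1.

45 30
42 56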